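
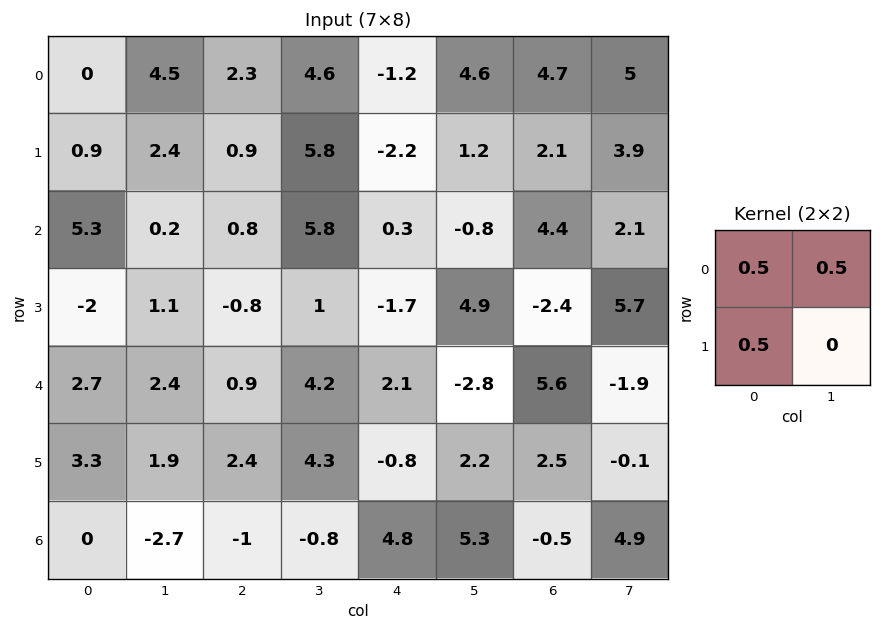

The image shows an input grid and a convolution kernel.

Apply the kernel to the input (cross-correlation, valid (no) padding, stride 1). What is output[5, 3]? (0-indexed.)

1.35

The receptive field on the input at this output position is [4.3 -0.8 / -0.8 4.8]. Elementwise product with the kernel and sum: 4.3·0.5 + -0.8·0.5 + -0.8·0.5.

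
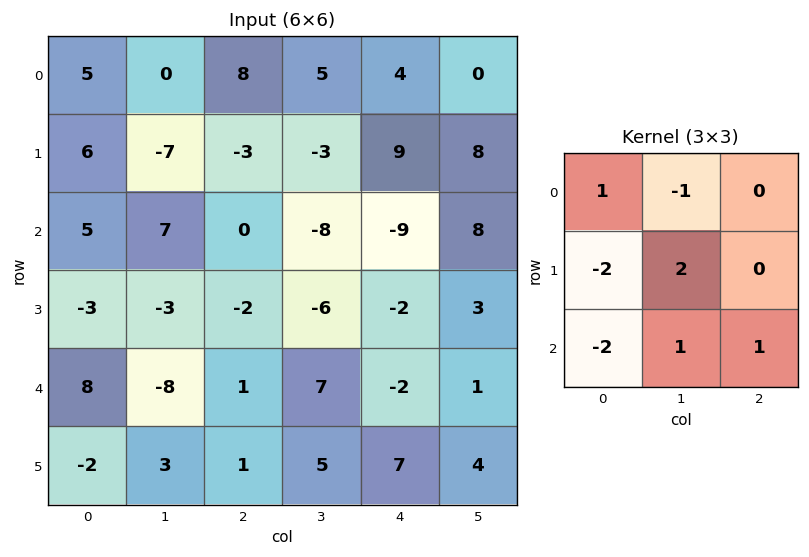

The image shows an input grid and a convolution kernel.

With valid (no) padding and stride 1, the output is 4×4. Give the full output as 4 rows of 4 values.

Output[0,0]: The receptive field on the input at this output position is [5 0 8 / 6 -7 -3 / 5 7 0]. Elementwise product with the kernel and sum: 5·1 + 0·-1 + 6·-2 + -7·2 + 5·-2 + 7·1 + 0·1.

-24 -22 -14 40
18 -20 -20 -1
-25 33 3 -6
-24 17 26 -21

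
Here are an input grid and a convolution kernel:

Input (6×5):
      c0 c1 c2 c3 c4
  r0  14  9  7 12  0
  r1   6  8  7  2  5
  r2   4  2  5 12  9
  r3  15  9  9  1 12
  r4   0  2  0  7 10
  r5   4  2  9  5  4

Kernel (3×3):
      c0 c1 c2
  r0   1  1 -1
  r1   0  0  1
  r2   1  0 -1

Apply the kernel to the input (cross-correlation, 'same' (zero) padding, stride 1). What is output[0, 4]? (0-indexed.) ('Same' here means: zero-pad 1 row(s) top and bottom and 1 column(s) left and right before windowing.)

The receptive field on the zero-padded input at this output position is [0 0 0 / 12 0 0 / 2 5 0]. Elementwise product with the kernel and sum: 0·1 + 0·1 + 0·-1 + 0·1 + 2·1 + 0·-1.

2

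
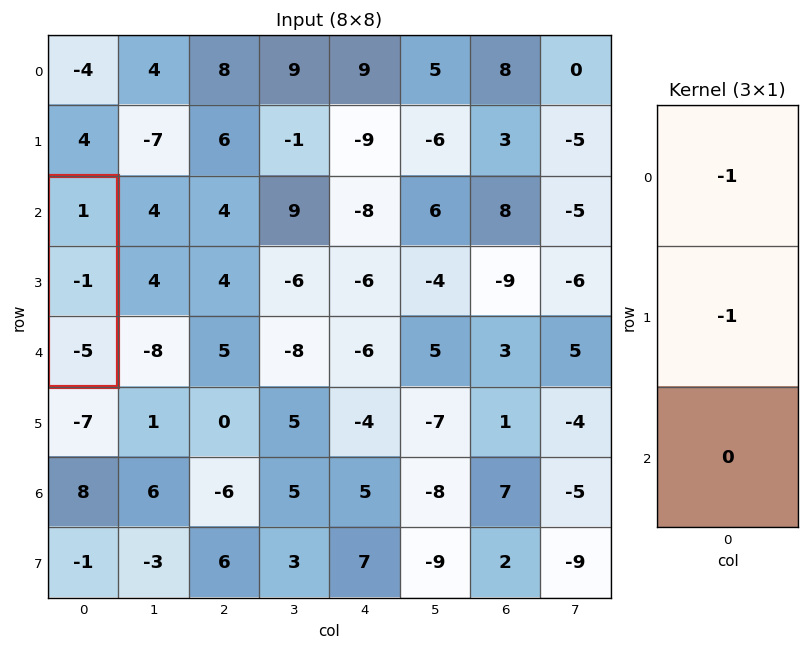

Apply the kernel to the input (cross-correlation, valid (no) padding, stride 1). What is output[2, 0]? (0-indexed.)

0

The receptive field on the input at this output position is [1 / -1 / -5]. Elementwise product with the kernel and sum: 1·-1 + -1·-1.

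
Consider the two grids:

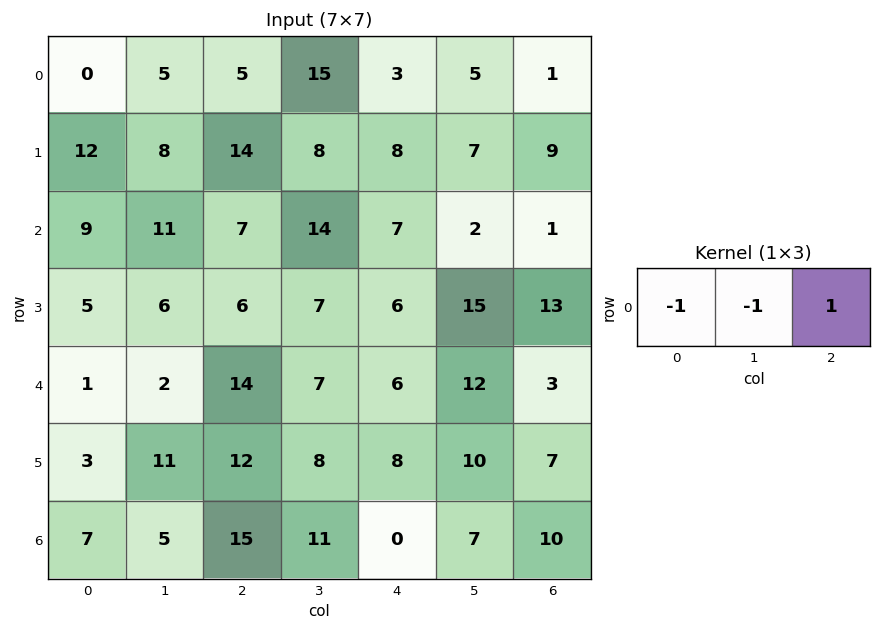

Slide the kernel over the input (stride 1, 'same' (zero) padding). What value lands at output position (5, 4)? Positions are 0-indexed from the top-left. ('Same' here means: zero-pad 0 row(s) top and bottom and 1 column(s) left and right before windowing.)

The receptive field on the zero-padded input at this output position is [8 8 10]. Elementwise product with the kernel and sum: 8·-1 + 8·-1 + 10·1.

-6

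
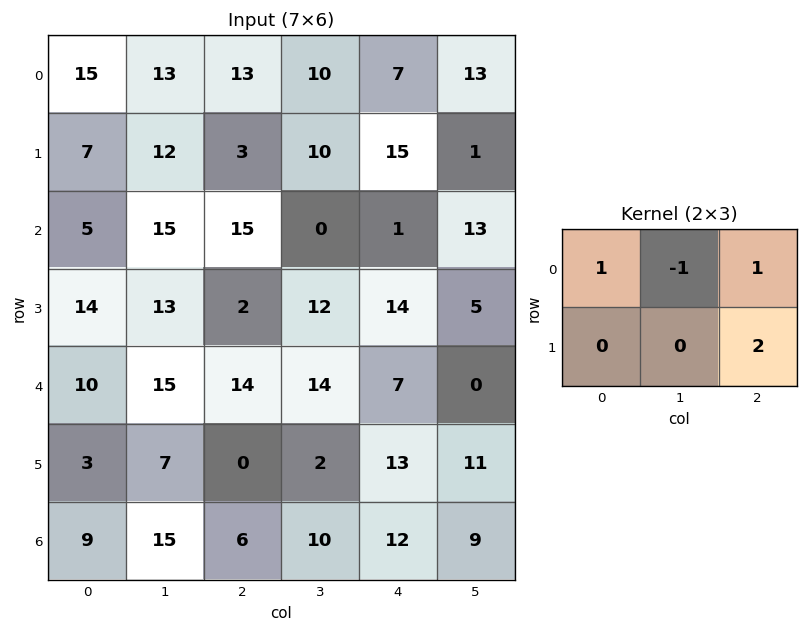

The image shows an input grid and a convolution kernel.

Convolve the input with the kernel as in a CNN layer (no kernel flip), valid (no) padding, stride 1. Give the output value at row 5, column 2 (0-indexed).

The receptive field on the input at this output position is [0 2 13 / 6 10 12]. Elementwise product with the kernel and sum: 0·1 + 2·-1 + 13·1 + 12·2.

35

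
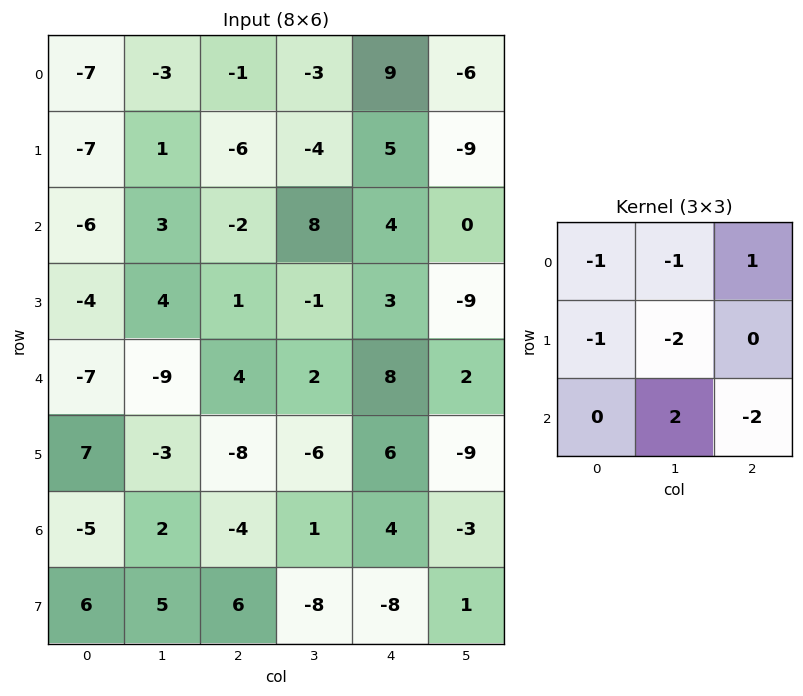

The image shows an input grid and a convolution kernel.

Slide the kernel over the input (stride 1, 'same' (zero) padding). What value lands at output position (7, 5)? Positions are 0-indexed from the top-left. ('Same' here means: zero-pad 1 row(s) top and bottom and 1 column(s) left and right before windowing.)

5

The receptive field on the zero-padded input at this output position is [4 -3 0 / -8 1 0 / 0 0 0]. Elementwise product with the kernel and sum: 4·-1 + -3·-1 + 0·1 + -8·-1 + 1·-2 + 0·2 + 0·-2.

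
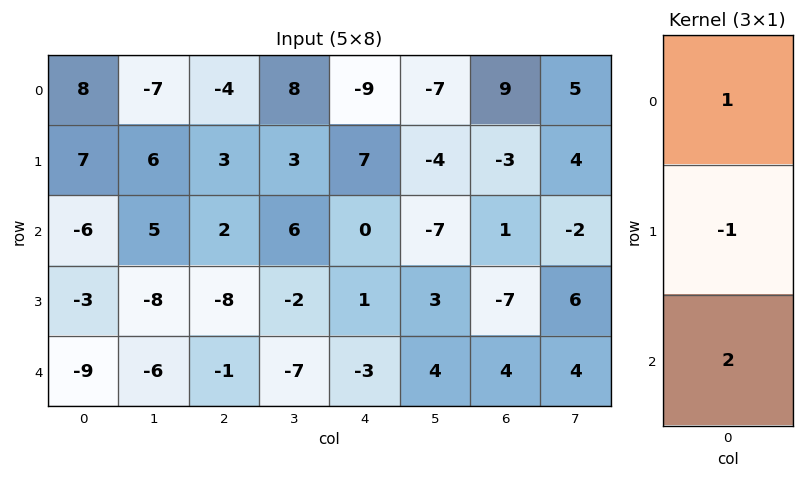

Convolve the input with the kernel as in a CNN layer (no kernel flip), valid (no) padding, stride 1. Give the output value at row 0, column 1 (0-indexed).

-3

The receptive field on the input at this output position is [-7 / 6 / 5]. Elementwise product with the kernel and sum: -7·1 + 6·-1 + 5·2.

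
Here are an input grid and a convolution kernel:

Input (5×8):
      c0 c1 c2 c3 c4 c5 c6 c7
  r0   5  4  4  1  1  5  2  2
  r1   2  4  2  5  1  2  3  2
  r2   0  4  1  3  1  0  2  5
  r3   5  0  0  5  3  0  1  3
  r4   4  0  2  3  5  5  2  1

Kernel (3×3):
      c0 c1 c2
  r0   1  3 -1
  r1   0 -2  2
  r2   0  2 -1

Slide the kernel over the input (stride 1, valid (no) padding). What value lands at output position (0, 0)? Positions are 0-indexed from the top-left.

The receptive field on the input at this output position is [5 4 4 / 2 4 2 / 0 4 1]. Elementwise product with the kernel and sum: 5·1 + 4·3 + 4·-1 + 4·-2 + 2·2 + 4·2 + 1·-1.

16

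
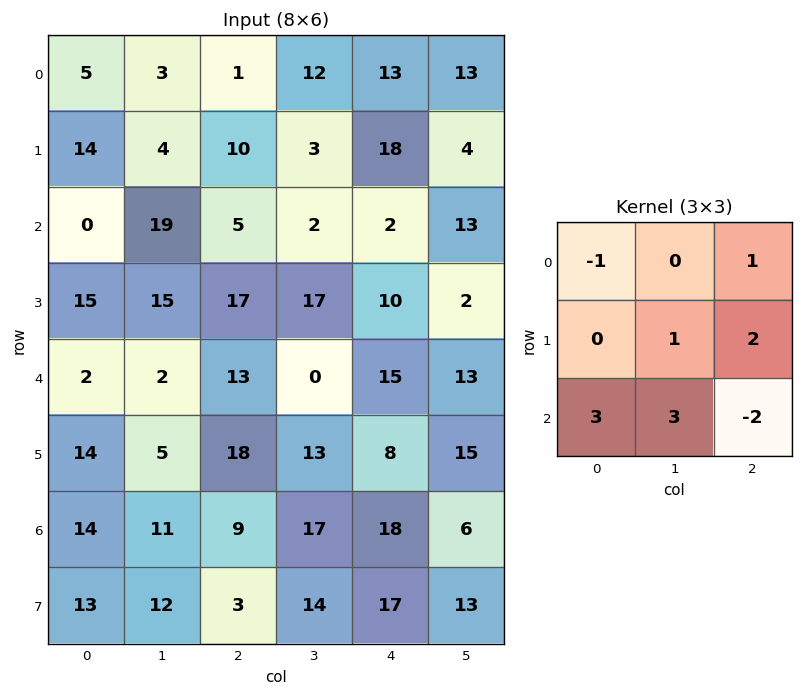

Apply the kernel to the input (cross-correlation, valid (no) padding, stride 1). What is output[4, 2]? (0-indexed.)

The receptive field on the input at this output position is [13 0 15 / 18 13 8 / 9 17 18]. Elementwise product with the kernel and sum: 13·-1 + 15·1 + 13·1 + 8·2 + 9·3 + 17·3 + 18·-2.

73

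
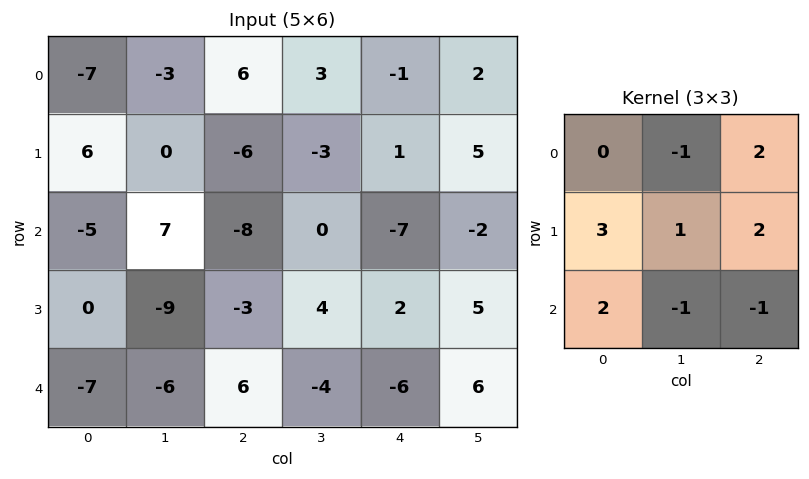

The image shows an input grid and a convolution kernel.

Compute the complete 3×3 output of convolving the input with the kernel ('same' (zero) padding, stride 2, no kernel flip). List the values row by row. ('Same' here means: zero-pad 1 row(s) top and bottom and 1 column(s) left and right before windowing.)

-19 12 0
12 -6 -1
-37 -9 2

Output[0,0]: The receptive field on the zero-padded input at this output position is [0 0 0 / 0 -7 -3 / 0 6 0]. Elementwise product with the kernel and sum: 0·-1 + 0·2 + 0·3 + -7·1 + -3·2 + 0·2 + 6·-1 + 0·-1.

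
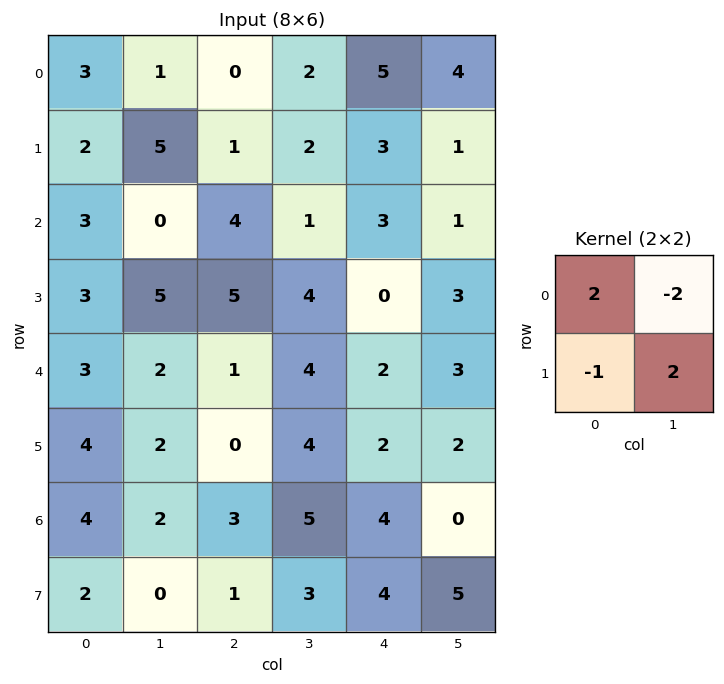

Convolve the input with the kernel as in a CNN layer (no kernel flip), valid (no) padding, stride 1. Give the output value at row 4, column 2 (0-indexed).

2

The receptive field on the input at this output position is [1 4 / 0 4]. Elementwise product with the kernel and sum: 1·2 + 4·-2 + 0·-1 + 4·2.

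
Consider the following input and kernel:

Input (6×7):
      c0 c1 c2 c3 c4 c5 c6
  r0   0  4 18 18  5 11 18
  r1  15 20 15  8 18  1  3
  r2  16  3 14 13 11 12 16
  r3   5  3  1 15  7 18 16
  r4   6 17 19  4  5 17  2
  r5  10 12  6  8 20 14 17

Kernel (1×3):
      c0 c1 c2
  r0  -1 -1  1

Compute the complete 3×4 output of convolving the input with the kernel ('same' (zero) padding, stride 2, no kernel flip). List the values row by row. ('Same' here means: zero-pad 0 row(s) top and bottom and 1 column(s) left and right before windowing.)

Output[0,0]: The receptive field on the zero-padded input at this output position is [0 0 4]. Elementwise product with the kernel and sum: 0·-1 + 0·-1 + 4·1.

4 -4 -12 -29
-13 -4 -12 -28
11 -32 8 -19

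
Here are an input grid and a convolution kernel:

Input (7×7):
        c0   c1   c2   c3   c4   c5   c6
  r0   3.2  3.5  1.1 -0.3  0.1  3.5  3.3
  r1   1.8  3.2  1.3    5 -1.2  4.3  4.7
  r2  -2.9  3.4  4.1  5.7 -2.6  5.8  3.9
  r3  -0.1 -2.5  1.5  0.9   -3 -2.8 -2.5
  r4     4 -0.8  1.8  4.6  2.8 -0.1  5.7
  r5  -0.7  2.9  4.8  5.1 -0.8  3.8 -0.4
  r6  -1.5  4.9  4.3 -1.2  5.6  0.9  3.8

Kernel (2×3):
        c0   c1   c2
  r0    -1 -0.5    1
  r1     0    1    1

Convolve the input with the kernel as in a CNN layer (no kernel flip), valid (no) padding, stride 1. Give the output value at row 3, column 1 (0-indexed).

9.05

The receptive field on the input at this output position is [-2.5 1.5 0.9 / -0.8 1.8 4.6]. Elementwise product with the kernel and sum: -2.5·-1 + 1.5·-0.5 + 0.9·1 + 1.8·1 + 4.6·1.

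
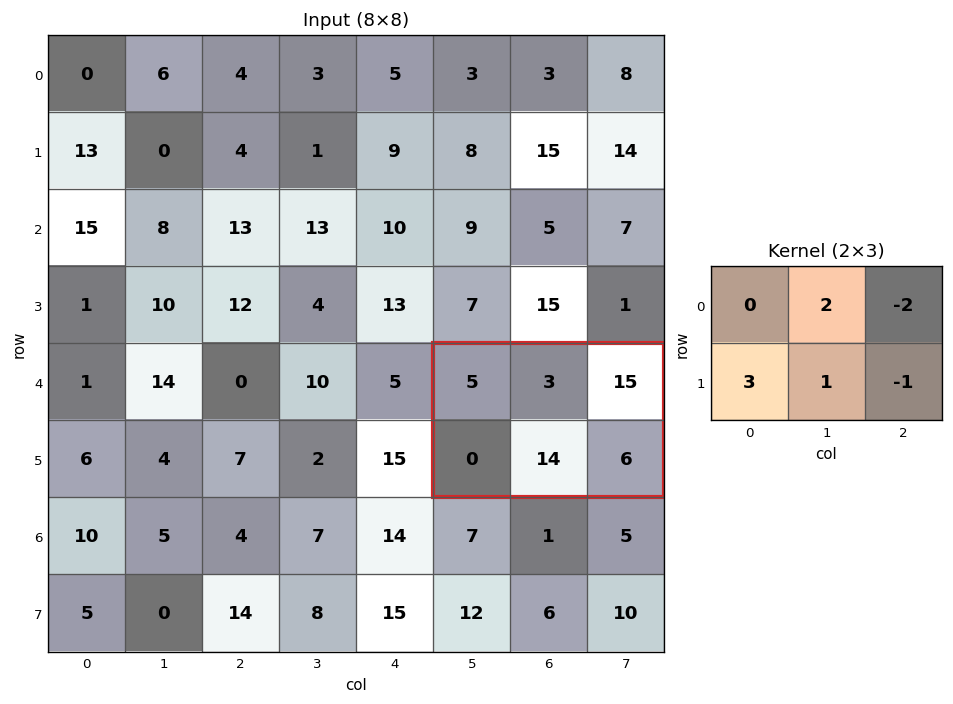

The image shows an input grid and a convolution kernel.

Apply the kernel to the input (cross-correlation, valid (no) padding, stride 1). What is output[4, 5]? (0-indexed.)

-16

The receptive field on the input at this output position is [5 3 15 / 0 14 6]. Elementwise product with the kernel and sum: 3·2 + 15·-2 + 0·3 + 14·1 + 6·-1.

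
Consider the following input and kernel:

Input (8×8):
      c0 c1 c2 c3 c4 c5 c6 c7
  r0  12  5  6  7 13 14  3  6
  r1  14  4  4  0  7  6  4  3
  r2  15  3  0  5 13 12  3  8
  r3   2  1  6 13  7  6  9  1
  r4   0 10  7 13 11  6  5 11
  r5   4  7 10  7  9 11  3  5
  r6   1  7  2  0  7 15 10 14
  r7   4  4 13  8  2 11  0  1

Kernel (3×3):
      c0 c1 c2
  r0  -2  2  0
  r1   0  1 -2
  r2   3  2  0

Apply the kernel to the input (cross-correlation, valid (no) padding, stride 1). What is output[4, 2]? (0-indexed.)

7

The receptive field on the input at this output position is [7 13 11 / 10 7 9 / 2 0 7]. Elementwise product with the kernel and sum: 7·-2 + 13·2 + 7·1 + 9·-2 + 2·3 + 0·2.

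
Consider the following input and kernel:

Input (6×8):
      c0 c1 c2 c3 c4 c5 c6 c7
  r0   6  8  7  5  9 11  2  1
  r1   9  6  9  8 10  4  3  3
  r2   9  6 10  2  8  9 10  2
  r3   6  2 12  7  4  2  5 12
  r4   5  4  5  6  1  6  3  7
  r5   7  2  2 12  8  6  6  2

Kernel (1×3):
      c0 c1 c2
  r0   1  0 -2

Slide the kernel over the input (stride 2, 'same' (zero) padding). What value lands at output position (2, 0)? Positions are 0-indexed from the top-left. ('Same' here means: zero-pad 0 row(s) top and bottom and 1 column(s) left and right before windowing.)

The receptive field on the zero-padded input at this output position is [0 5 4]. Elementwise product with the kernel and sum: 0·1 + 4·-2.

-8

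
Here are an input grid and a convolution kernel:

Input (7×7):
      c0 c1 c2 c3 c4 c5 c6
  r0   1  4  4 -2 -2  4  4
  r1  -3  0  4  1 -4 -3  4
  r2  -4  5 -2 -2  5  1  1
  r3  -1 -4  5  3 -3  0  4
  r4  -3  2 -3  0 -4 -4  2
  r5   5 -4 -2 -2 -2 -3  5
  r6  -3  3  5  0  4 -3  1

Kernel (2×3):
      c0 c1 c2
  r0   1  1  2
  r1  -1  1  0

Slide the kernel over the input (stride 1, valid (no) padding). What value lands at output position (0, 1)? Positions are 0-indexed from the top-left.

The receptive field on the input at this output position is [4 4 -2 / 0 4 1]. Elementwise product with the kernel and sum: 4·1 + 4·1 + -2·2 + 0·-1 + 4·1.

8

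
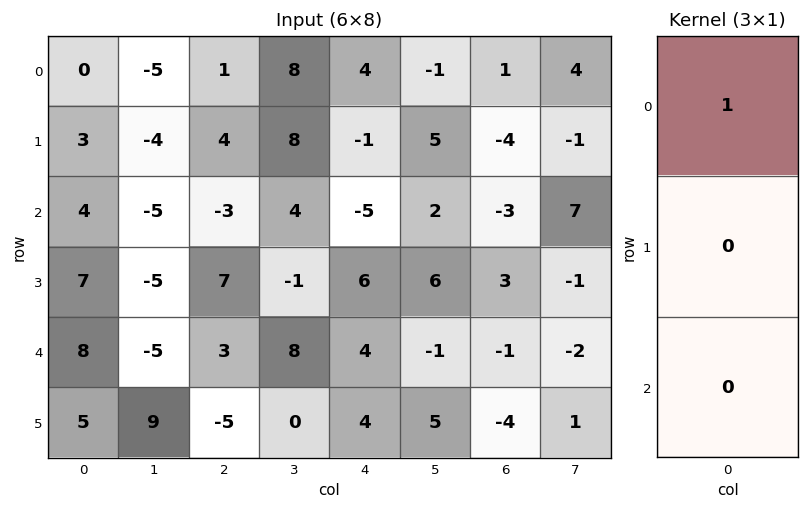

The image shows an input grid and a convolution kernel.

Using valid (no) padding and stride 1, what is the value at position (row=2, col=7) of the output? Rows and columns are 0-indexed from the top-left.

7

The receptive field on the input at this output position is [7 / -1 / -2]. Elementwise product with the kernel and sum: 7·1.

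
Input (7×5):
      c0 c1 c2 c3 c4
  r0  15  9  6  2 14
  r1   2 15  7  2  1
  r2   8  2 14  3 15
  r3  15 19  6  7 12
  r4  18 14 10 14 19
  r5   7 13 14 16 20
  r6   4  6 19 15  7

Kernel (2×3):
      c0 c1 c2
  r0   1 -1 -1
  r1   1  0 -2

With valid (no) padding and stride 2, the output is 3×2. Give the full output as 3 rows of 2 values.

Output[0,0]: The receptive field on the input at this output position is [15 9 6 / 2 15 7]. Elementwise product with the kernel and sum: 15·1 + 9·-1 + 6·-1 + 2·1 + 7·-2.

-12 -5
-5 -22
-27 -49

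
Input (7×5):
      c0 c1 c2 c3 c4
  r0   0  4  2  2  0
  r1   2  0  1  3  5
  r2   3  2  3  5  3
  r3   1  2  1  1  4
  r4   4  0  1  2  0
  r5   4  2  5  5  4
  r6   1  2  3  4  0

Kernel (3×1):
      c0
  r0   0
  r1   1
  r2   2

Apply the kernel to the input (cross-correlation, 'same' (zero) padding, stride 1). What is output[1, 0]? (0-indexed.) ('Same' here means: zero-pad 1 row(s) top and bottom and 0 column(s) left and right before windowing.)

8

The receptive field on the zero-padded input at this output position is [0 / 2 / 3]. Elementwise product with the kernel and sum: 2·1 + 3·2.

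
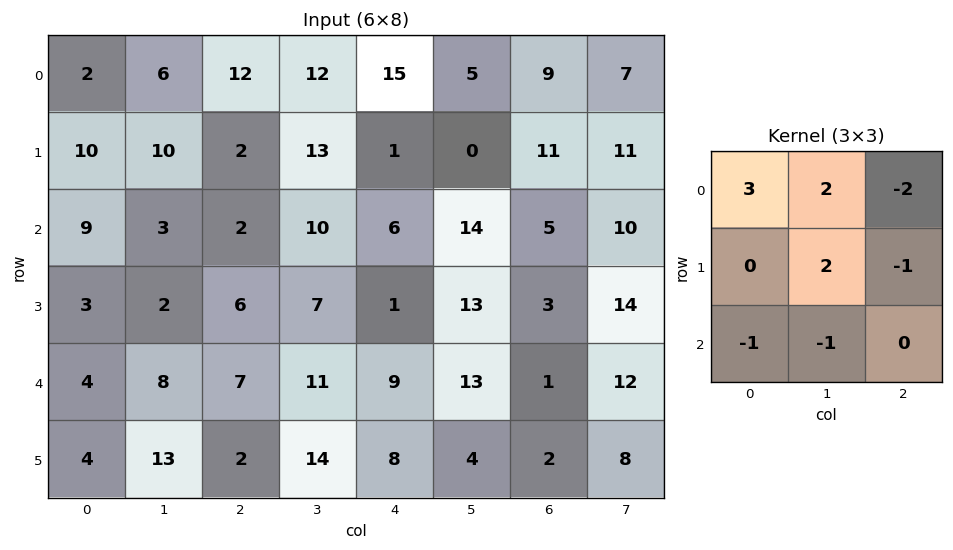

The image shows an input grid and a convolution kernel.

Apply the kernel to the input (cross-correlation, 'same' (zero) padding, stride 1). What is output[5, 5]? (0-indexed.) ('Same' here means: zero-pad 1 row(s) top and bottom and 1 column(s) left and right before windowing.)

57

The receptive field on the zero-padded input at this output position is [9 13 1 / 8 4 2 / 0 0 0]. Elementwise product with the kernel and sum: 9·3 + 13·2 + 1·-2 + 4·2 + 2·-1 + 0·-1 + 0·-1.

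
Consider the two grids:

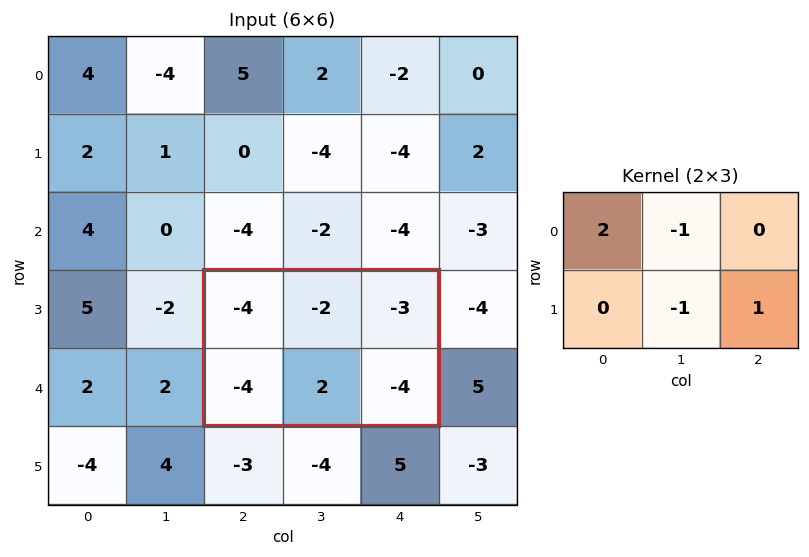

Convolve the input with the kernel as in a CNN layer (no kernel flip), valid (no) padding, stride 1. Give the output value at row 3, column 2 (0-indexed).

The receptive field on the input at this output position is [-4 -2 -3 / -4 2 -4]. Elementwise product with the kernel and sum: -4·2 + -2·-1 + 2·-1 + -4·1.

-12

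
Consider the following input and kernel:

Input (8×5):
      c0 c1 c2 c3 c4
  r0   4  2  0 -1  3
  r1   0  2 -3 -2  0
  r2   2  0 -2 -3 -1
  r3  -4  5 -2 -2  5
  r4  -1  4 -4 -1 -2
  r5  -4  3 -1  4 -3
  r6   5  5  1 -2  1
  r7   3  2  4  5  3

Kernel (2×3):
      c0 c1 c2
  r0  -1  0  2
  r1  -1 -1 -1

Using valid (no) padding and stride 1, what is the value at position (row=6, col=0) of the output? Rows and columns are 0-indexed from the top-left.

-12

The receptive field on the input at this output position is [5 5 1 / 3 2 4]. Elementwise product with the kernel and sum: 5·-1 + 1·2 + 3·-1 + 2·-1 + 4·-1.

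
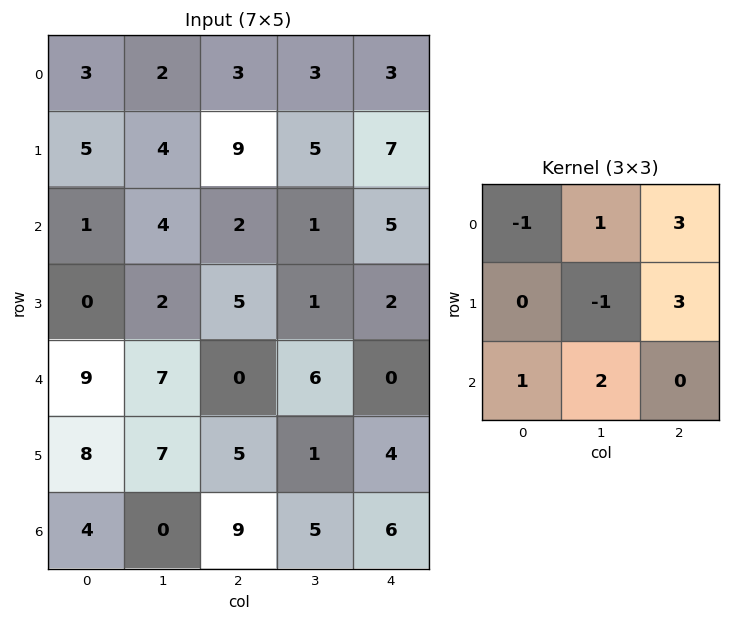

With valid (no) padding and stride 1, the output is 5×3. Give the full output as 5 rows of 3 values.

40 24 29
32 33 38
45 6 31
32 41 3
10 27 36

Output[0,0]: The receptive field on the input at this output position is [3 2 3 / 5 4 9 / 1 4 2]. Elementwise product with the kernel and sum: 3·-1 + 2·1 + 3·3 + 4·-1 + 9·3 + 1·1 + 4·2.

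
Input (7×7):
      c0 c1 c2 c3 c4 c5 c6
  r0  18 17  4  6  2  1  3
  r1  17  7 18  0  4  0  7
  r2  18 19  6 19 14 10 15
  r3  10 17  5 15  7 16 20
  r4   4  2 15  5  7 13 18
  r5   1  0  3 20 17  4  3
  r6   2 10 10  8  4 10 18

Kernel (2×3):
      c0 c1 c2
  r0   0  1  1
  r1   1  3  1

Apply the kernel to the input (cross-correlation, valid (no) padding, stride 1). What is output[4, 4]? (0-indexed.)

63

The receptive field on the input at this output position is [7 13 18 / 17 4 3]. Elementwise product with the kernel and sum: 13·1 + 18·1 + 17·1 + 4·3 + 3·1.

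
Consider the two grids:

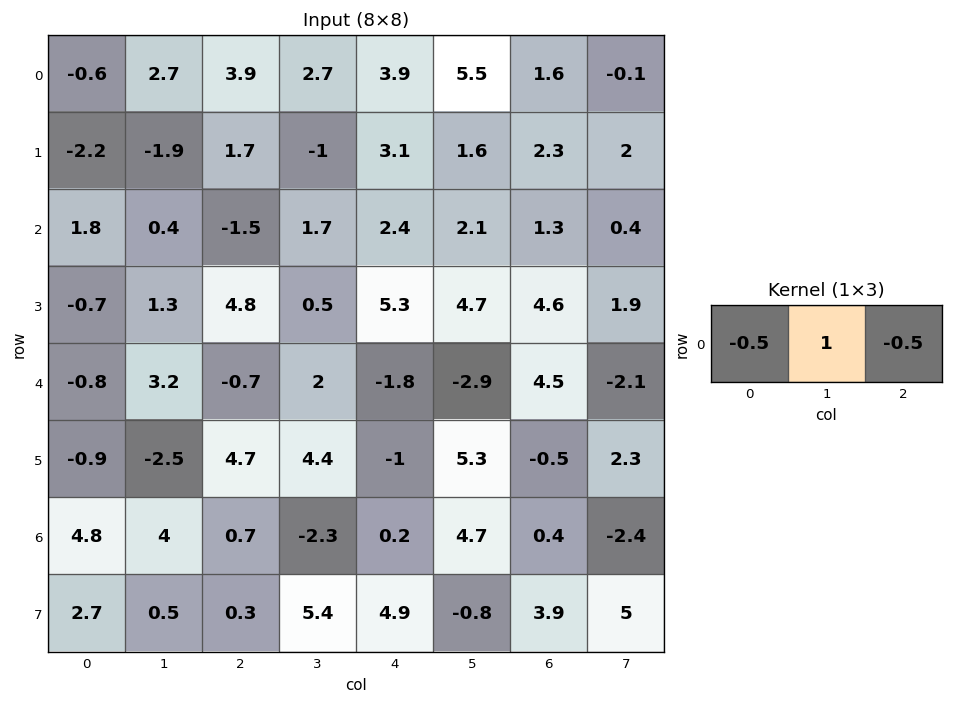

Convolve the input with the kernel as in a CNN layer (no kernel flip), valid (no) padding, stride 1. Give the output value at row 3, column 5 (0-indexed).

The receptive field on the input at this output position is [4.7 4.6 1.9]. Elementwise product with the kernel and sum: 4.7·-0.5 + 4.6·1 + 1.9·-0.5.

1.3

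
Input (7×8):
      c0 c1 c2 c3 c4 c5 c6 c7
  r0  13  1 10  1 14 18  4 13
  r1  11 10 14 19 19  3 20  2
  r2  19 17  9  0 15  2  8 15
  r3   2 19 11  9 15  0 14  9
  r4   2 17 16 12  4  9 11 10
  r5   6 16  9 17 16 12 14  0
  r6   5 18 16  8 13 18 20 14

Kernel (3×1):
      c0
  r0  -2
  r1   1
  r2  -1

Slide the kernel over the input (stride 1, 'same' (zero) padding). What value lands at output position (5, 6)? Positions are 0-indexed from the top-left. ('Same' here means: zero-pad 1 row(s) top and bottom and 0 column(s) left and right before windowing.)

-28

The receptive field on the zero-padded input at this output position is [11 / 14 / 20]. Elementwise product with the kernel and sum: 11·-2 + 14·1 + 20·-1.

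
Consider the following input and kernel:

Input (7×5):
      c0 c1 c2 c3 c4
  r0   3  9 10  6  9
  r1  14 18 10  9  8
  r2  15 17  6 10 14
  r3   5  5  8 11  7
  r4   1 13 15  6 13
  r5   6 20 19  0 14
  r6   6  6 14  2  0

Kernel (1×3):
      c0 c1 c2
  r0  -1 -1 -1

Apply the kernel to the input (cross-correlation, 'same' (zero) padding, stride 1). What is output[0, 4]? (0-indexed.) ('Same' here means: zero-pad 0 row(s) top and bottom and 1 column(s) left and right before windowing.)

The receptive field on the zero-padded input at this output position is [6 9 0]. Elementwise product with the kernel and sum: 6·-1 + 9·-1 + 0·-1.

-15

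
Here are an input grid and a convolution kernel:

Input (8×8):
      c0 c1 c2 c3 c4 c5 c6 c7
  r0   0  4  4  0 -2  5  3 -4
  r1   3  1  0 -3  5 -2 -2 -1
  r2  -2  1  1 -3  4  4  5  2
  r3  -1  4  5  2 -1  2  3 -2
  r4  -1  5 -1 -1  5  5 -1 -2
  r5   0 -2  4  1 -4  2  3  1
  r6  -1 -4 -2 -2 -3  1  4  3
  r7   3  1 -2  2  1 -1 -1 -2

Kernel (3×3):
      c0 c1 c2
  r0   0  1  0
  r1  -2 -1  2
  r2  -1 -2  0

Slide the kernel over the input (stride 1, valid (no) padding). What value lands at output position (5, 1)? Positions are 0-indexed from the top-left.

The receptive field on the input at this output position is [-2 4 1 / -4 -2 -2 / 1 -2 2]. Elementwise product with the kernel and sum: 4·1 + -4·-2 + -2·-1 + -2·2 + 1·-1 + -2·-2.

13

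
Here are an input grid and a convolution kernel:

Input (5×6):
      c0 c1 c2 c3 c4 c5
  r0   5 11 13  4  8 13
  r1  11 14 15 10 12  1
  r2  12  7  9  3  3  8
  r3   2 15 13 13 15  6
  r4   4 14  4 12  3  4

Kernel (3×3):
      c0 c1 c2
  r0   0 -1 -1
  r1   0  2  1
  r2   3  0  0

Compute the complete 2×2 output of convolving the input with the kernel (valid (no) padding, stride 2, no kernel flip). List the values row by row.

Output[0,0]: The receptive field on the input at this output position is [5 11 13 / 11 14 15 / 12 7 9]. Elementwise product with the kernel and sum: 11·-1 + 13·-1 + 14·2 + 15·1 + 12·3.

55 47
39 47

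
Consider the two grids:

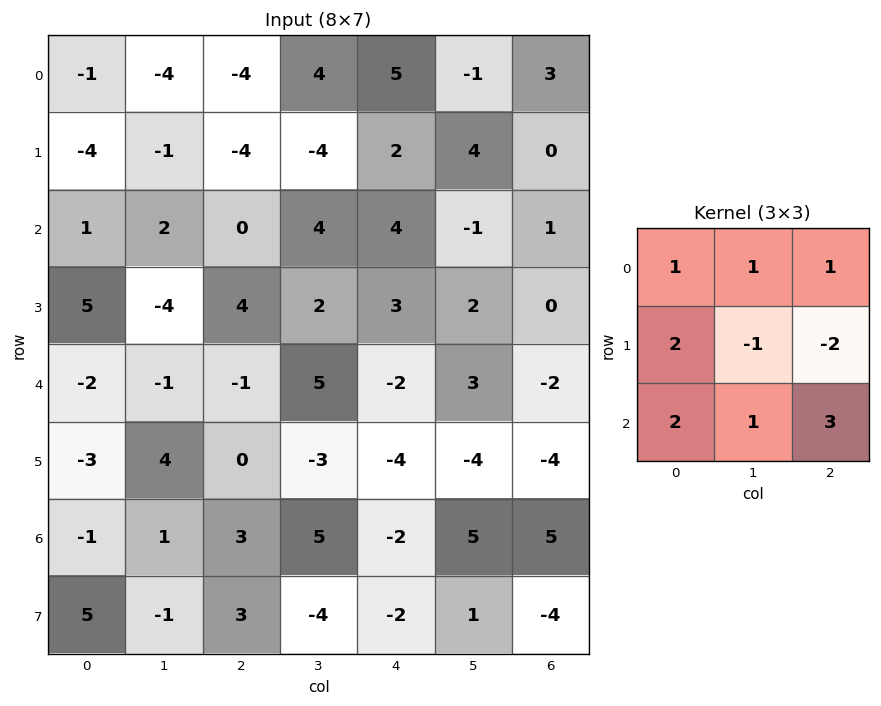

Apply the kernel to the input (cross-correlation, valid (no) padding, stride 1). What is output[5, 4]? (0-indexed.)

The receptive field on the input at this output position is [-4 -4 -4 / -2 5 5 / -2 1 -4]. Elementwise product with the kernel and sum: -4·1 + -4·1 + -4·1 + -2·2 + 5·-1 + 5·-2 + -2·2 + 1·1 + -4·3.

-46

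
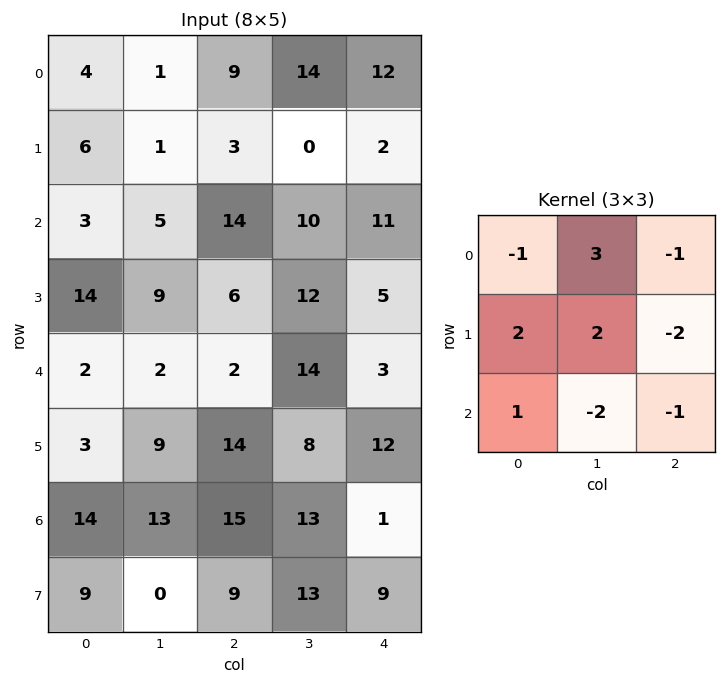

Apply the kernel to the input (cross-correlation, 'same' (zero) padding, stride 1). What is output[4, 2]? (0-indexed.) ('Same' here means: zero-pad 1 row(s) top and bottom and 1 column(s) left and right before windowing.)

-50

The receptive field on the zero-padded input at this output position is [9 6 12 / 2 2 14 / 9 14 8]. Elementwise product with the kernel and sum: 9·-1 + 6·3 + 12·-1 + 2·2 + 2·2 + 14·-2 + 9·1 + 14·-2 + 8·-1.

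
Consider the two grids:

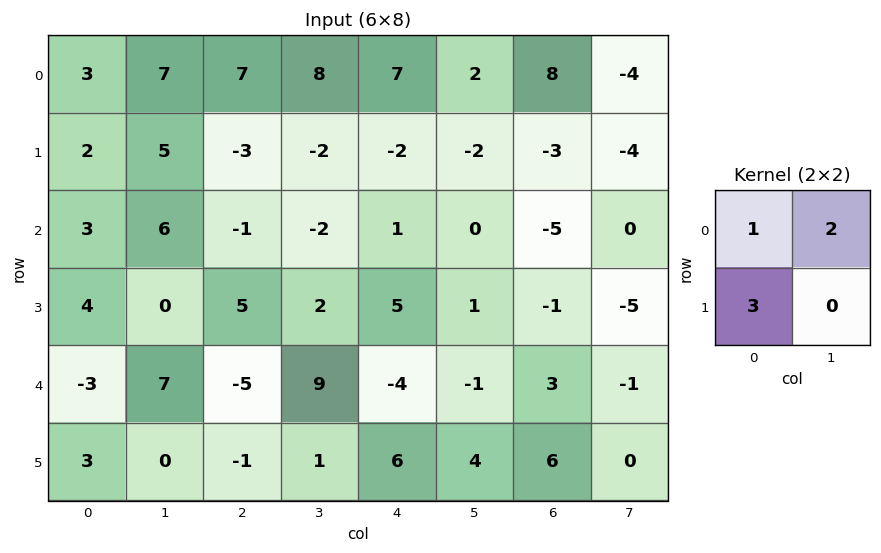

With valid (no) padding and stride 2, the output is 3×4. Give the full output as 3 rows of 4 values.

Output[0,0]: The receptive field on the input at this output position is [3 7 / 2 5]. Elementwise product with the kernel and sum: 3·1 + 7·2 + 2·3.

23 14 5 -9
27 10 16 -8
20 10 12 19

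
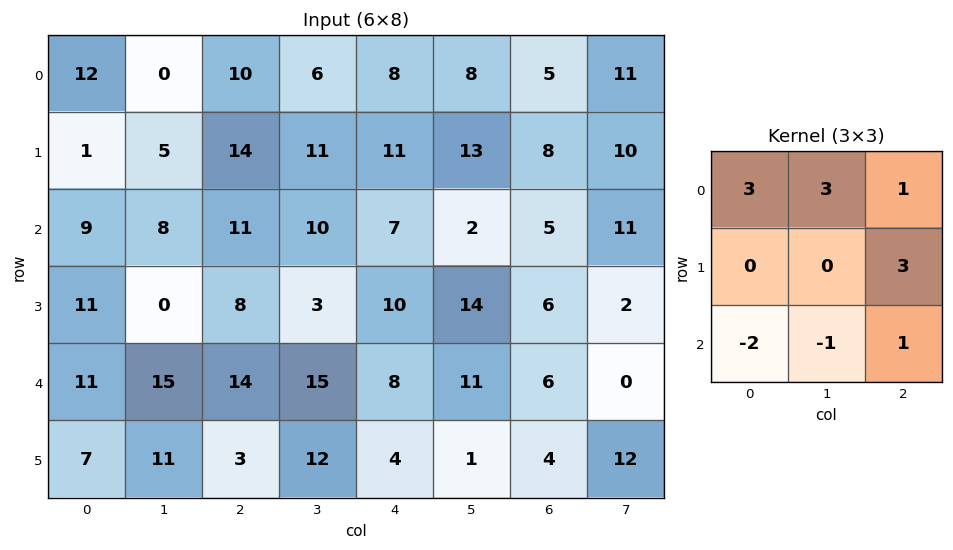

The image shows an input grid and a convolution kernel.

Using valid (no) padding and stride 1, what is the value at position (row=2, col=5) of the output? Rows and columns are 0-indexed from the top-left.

The receptive field on the input at this output position is [2 5 11 / 14 6 2 / 11 6 0]. Elementwise product with the kernel and sum: 2·3 + 5·3 + 11·1 + 2·3 + 11·-2 + 6·-1 + 0·1.

10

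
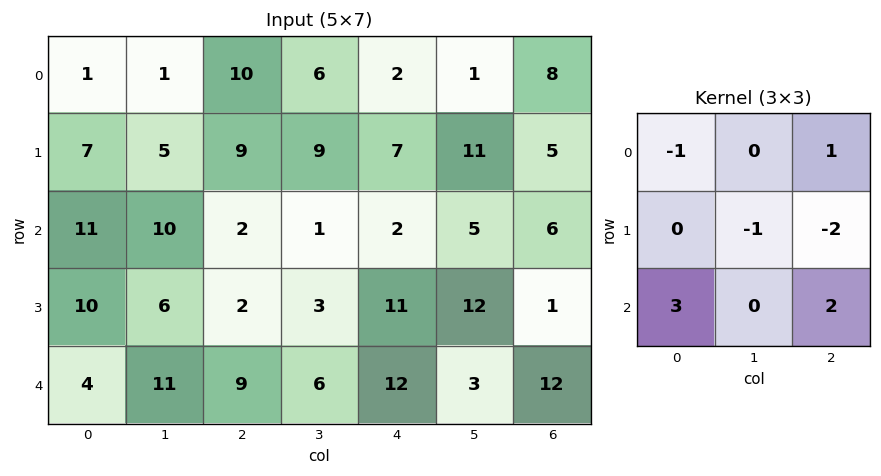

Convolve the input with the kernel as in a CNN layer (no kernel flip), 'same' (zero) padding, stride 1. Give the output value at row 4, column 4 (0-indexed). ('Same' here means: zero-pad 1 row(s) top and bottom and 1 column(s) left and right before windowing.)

The receptive field on the zero-padded input at this output position is [3 11 12 / 6 12 3 / 0 0 0]. Elementwise product with the kernel and sum: 3·-1 + 12·1 + 12·-1 + 3·-2 + 0·3 + 0·2.

-9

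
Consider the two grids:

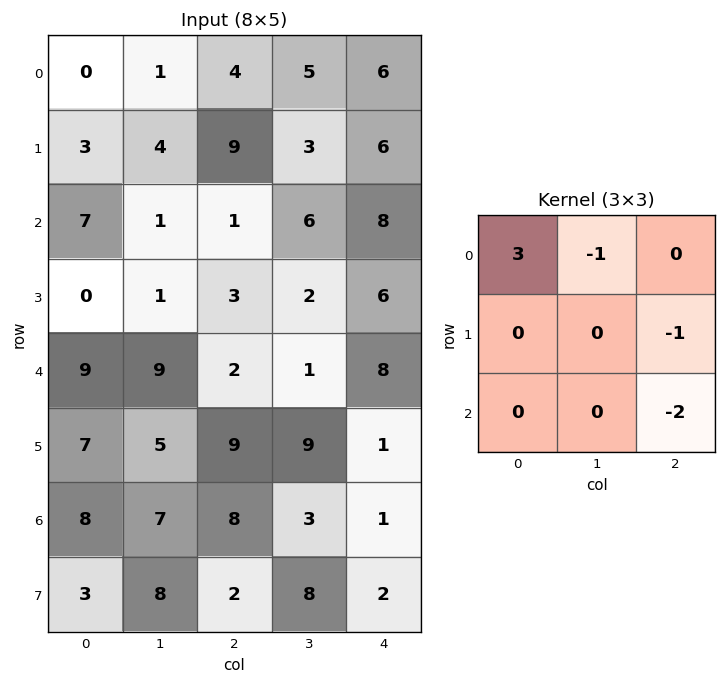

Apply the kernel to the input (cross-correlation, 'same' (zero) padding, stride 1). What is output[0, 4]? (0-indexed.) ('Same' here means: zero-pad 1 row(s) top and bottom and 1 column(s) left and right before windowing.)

The receptive field on the zero-padded input at this output position is [0 0 0 / 5 6 0 / 3 6 0]. Elementwise product with the kernel and sum: 0·3 + 0·-1 + 0·-1 + 0·-2.

0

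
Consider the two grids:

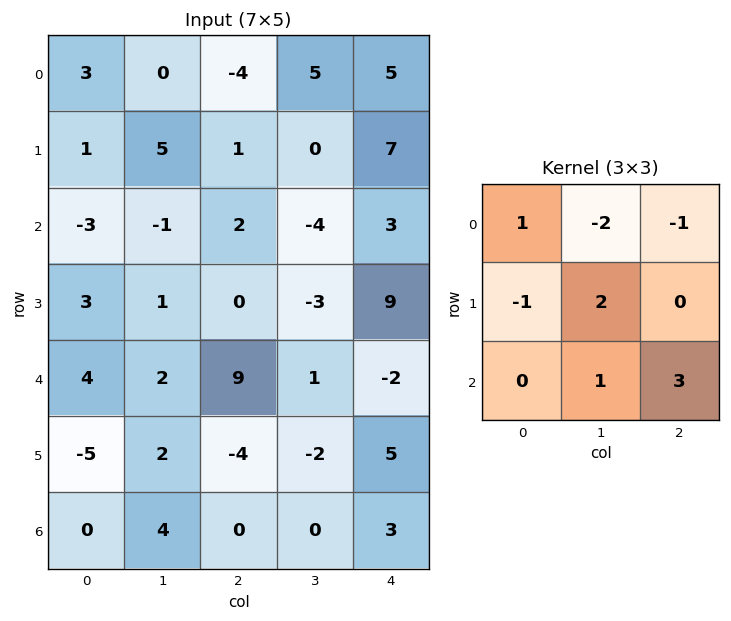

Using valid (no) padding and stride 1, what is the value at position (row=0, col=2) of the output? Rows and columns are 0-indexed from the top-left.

The receptive field on the input at this output position is [-4 5 5 / 1 0 7 / 2 -4 3]. Elementwise product with the kernel and sum: -4·1 + 5·-2 + 5·-1 + 1·-1 + 0·2 + -4·1 + 3·3.

-15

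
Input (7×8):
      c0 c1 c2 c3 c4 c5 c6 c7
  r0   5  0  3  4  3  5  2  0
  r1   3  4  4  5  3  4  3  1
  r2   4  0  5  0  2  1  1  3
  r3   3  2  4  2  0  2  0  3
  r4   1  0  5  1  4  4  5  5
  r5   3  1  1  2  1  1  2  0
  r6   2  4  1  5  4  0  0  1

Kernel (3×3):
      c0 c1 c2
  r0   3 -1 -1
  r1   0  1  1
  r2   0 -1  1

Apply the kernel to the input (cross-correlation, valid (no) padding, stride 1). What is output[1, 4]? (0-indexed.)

The receptive field on the input at this output position is [3 4 3 / 2 1 1 / 0 2 0]. Elementwise product with the kernel and sum: 3·3 + 4·-1 + 3·-1 + 1·1 + 1·1 + 2·-1 + 0·1.

2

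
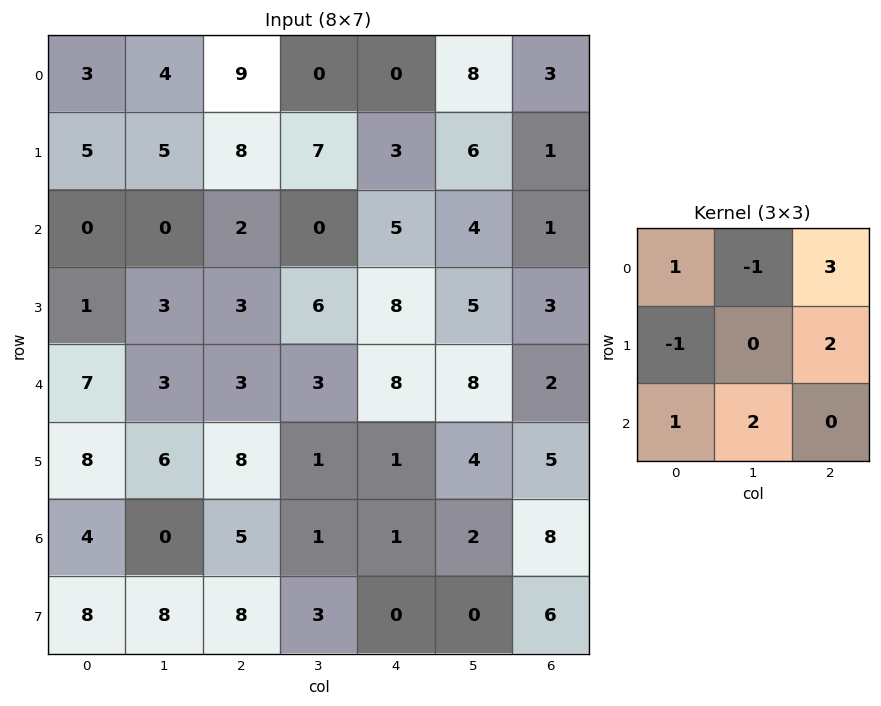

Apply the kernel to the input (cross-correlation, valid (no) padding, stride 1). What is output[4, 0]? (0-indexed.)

The receptive field on the input at this output position is [7 3 3 / 8 6 8 / 4 0 5]. Elementwise product with the kernel and sum: 7·1 + 3·-1 + 3·3 + 8·-1 + 8·2 + 4·1 + 0·2.

25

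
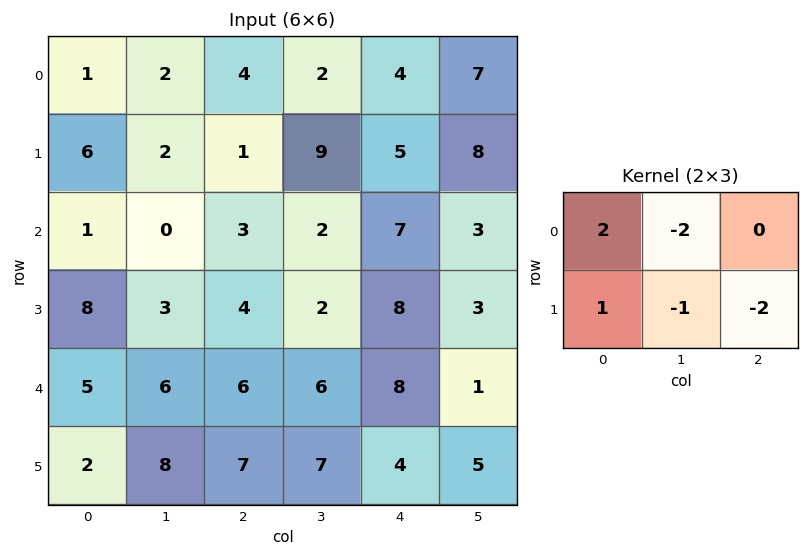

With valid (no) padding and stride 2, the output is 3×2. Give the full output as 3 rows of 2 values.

Output[0,0]: The receptive field on the input at this output position is [1 2 4 / 6 2 1]. Elementwise product with the kernel and sum: 1·2 + 2·-2 + 6·1 + 2·-1 + 1·-2.
Output[0,1]: The receptive field on the input at this output position is [4 2 4 / 1 9 5]. Elementwise product with the kernel and sum: 4·2 + 2·-2 + 1·1 + 9·-1 + 5·-2.

0 -14
-1 -12
-22 -8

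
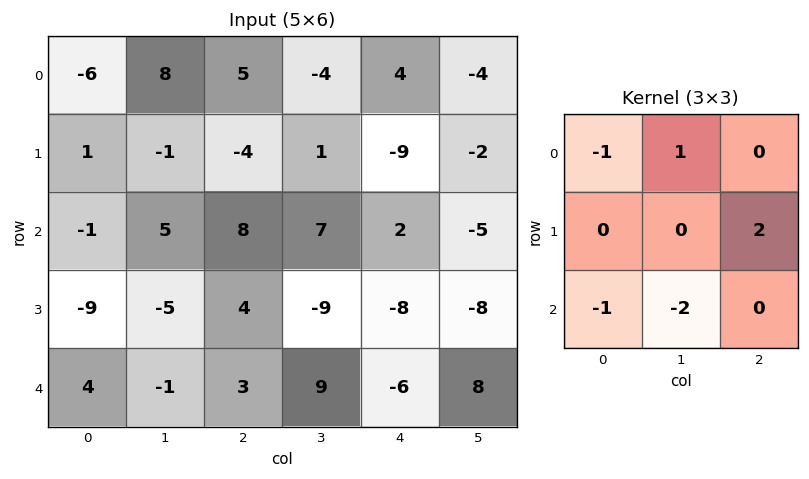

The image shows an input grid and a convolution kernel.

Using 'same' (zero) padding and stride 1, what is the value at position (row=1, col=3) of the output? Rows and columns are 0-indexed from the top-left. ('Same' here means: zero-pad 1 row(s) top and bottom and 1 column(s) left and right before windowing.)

The receptive field on the zero-padded input at this output position is [5 -4 4 / -4 1 -9 / 8 7 2]. Elementwise product with the kernel and sum: 5·-1 + -4·1 + -9·2 + 8·-1 + 7·-2.

-49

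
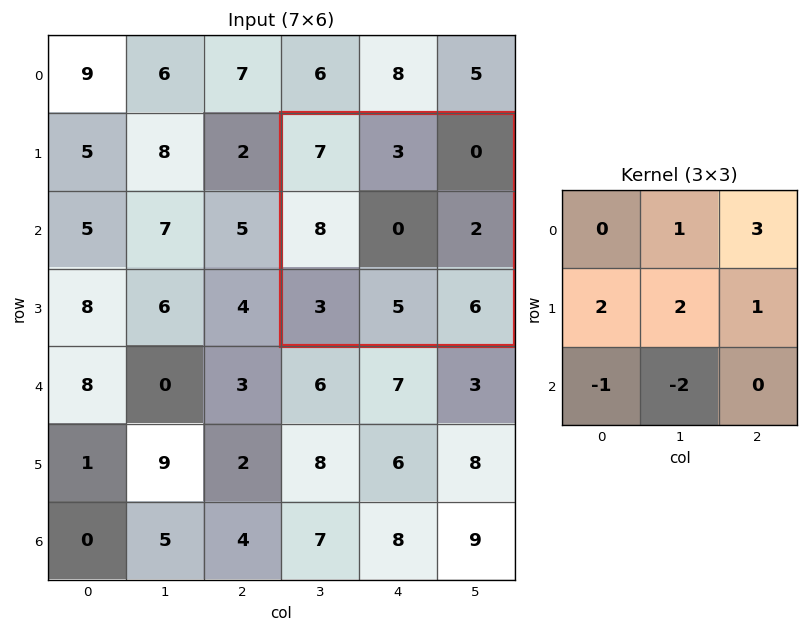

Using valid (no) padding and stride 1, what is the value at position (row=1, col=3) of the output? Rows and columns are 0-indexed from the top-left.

8

The receptive field on the input at this output position is [7 3 0 / 8 0 2 / 3 5 6]. Elementwise product with the kernel and sum: 3·1 + 0·3 + 8·2 + 0·2 + 2·1 + 3·-1 + 5·-2.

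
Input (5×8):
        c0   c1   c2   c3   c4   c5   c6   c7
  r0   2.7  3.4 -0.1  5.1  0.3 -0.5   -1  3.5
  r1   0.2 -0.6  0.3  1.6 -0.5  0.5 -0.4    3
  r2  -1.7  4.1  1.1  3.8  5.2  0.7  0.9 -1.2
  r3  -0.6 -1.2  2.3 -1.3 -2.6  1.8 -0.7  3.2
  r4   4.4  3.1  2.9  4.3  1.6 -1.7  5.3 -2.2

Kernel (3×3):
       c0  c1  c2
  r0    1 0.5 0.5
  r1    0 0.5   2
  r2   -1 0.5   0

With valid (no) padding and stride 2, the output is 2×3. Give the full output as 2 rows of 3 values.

Output[0,0]: The receptive field on the input at this output position is [2.7 3.4 -0.1 / 0.2 -0.6 0.3 / -1.7 4.1 1.1]. Elementwise product with the kernel and sum: 2.7·1 + 3.4·0.5 + -0.1·0.5 + -0.6·0.5 + 0.3·2 + -1.7·-1 + 4.1·0.5.
Output[0,1]: The receptive field on the input at this output position is [-0.1 5.1 0.3 / 0.3 1.6 -0.5 / 1.1 3.8 5.2]. Elementwise product with the kernel and sum: -0.1·1 + 5.1·0.5 + 0.3·0.5 + 1.6·0.5 + -0.5·2 + 1.1·-1 + 3.8·0.5.

8.4 3.2 -5.85
2.05 -1 3.05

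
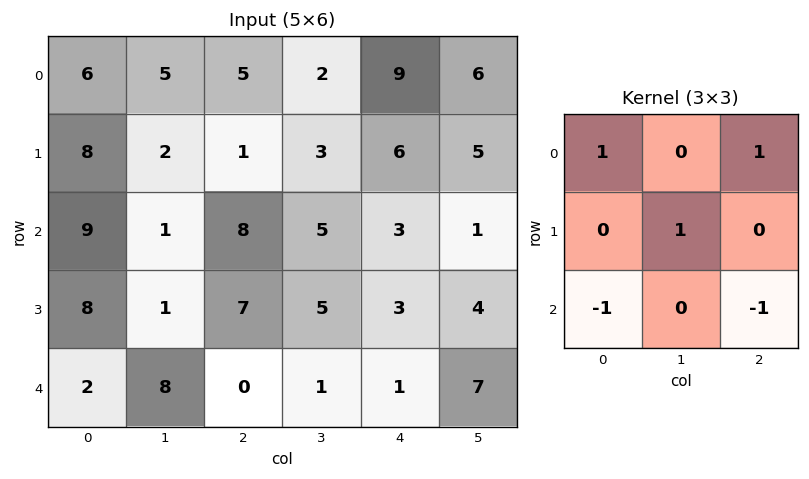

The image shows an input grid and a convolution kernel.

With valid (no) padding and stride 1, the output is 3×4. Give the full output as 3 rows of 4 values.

Output[0,0]: The receptive field on the input at this output position is [6 5 5 / 8 2 1 / 9 1 8]. Elementwise product with the kernel and sum: 6·1 + 5·1 + 2·1 + 9·-1 + 8·-1.

-4 2 6 8
-5 7 2 2
16 4 15 1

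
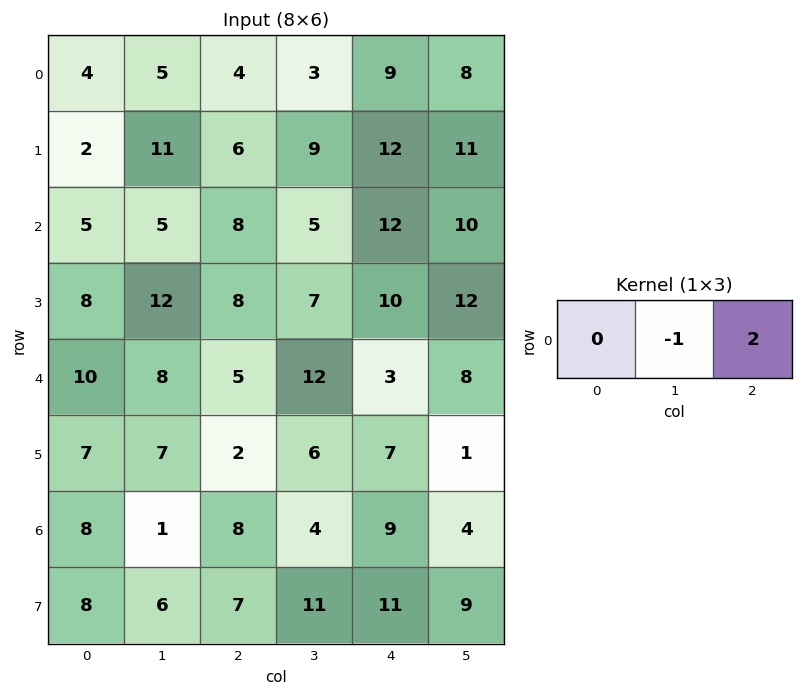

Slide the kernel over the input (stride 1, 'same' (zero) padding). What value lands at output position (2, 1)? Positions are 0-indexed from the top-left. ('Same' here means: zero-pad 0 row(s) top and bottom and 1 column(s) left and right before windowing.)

The receptive field on the zero-padded input at this output position is [5 5 8]. Elementwise product with the kernel and sum: 5·-1 + 8·2.

11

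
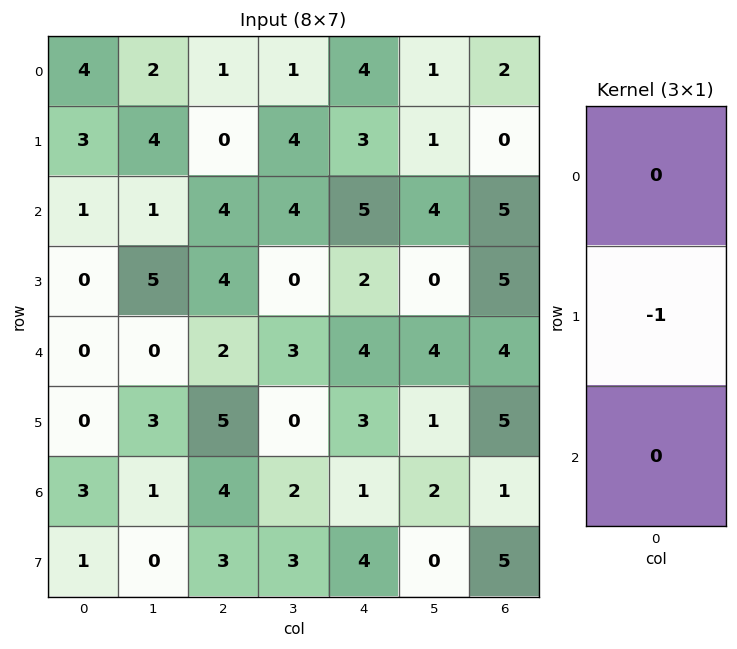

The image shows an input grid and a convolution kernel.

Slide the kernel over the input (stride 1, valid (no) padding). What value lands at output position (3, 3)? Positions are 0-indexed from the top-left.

-3

The receptive field on the input at this output position is [0 / 3 / 0]. Elementwise product with the kernel and sum: 3·-1.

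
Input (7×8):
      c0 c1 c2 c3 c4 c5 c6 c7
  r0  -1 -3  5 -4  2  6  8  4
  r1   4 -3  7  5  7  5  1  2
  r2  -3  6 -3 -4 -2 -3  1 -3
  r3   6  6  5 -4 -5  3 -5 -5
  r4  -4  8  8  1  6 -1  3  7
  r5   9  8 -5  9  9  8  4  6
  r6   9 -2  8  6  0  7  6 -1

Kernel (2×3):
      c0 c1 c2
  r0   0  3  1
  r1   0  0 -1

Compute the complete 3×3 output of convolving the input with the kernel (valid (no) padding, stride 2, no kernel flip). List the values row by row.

-11 -17 25
10 -9 -3
37 0 -4

Output[0,0]: The receptive field on the input at this output position is [-1 -3 5 / 4 -3 7]. Elementwise product with the kernel and sum: -3·3 + 5·1 + 7·-1.
Output[0,1]: The receptive field on the input at this output position is [5 -4 2 / 7 5 7]. Elementwise product with the kernel and sum: -4·3 + 2·1 + 7·-1.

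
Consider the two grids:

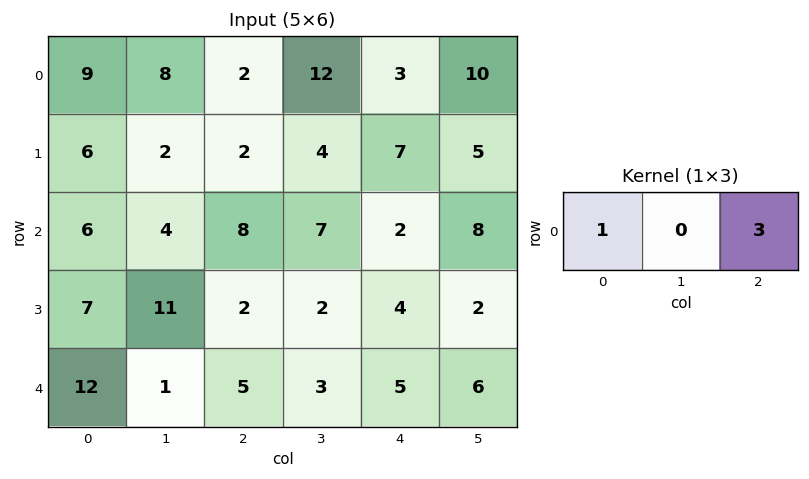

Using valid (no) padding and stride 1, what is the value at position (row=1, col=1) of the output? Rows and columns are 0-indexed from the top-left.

14

The receptive field on the input at this output position is [2 2 4]. Elementwise product with the kernel and sum: 2·1 + 4·3.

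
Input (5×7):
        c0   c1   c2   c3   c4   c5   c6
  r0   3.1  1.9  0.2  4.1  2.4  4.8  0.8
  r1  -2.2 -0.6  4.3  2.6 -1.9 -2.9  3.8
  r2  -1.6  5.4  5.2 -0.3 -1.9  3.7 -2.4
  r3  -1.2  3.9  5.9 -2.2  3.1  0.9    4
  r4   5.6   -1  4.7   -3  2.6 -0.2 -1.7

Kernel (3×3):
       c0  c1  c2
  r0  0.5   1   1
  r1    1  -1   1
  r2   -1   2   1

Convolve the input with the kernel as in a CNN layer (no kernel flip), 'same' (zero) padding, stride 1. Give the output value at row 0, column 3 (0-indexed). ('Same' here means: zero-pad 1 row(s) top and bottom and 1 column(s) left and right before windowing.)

-2.5

The receptive field on the zero-padded input at this output position is [0 0 0 / 0.2 4.1 2.4 / 4.3 2.6 -1.9]. Elementwise product with the kernel and sum: 0·0.5 + 0·1 + 0·1 + 0.2·1 + 4.1·-1 + 2.4·1 + 4.3·-1 + 2.6·2 + -1.9·1.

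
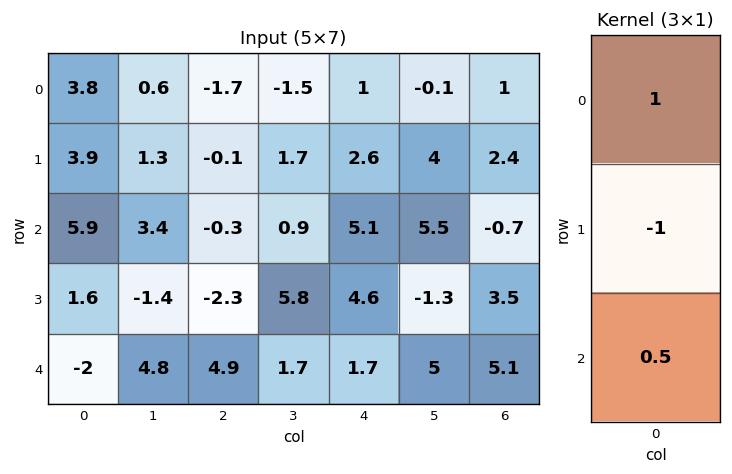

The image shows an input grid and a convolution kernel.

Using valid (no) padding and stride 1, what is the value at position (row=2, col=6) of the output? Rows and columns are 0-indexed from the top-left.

The receptive field on the input at this output position is [-0.7 / 3.5 / 5.1]. Elementwise product with the kernel and sum: -0.7·1 + 3.5·-1 + 5.1·0.5.

-1.65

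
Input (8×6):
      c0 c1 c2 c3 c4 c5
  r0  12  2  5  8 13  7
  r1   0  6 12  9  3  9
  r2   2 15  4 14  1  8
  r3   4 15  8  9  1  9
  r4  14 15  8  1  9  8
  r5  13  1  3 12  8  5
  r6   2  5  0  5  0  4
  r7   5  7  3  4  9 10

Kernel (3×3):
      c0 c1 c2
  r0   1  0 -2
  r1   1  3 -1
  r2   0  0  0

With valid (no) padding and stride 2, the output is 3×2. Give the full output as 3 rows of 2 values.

Output[0,0]: The receptive field on the input at this output position is [12 2 5 / 0 6 12 / 2 15 4]. Elementwise product with the kernel and sum: 12·1 + 5·-2 + 0·1 + 6·3 + 12·-1.

8 15
35 36
11 21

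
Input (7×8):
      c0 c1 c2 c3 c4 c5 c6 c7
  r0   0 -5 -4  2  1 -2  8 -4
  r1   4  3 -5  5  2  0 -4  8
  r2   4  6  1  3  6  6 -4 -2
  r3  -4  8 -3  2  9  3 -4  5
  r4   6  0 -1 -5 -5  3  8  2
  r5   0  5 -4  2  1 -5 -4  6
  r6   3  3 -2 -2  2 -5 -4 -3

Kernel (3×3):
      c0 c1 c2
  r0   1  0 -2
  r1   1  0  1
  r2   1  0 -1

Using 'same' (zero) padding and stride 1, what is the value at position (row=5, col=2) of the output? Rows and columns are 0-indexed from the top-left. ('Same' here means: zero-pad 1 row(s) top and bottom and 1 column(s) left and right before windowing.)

22

The receptive field on the zero-padded input at this output position is [0 -1 -5 / 5 -4 2 / 3 -2 -2]. Elementwise product with the kernel and sum: 0·1 + -5·-2 + 5·1 + 2·1 + 3·1 + -2·-1.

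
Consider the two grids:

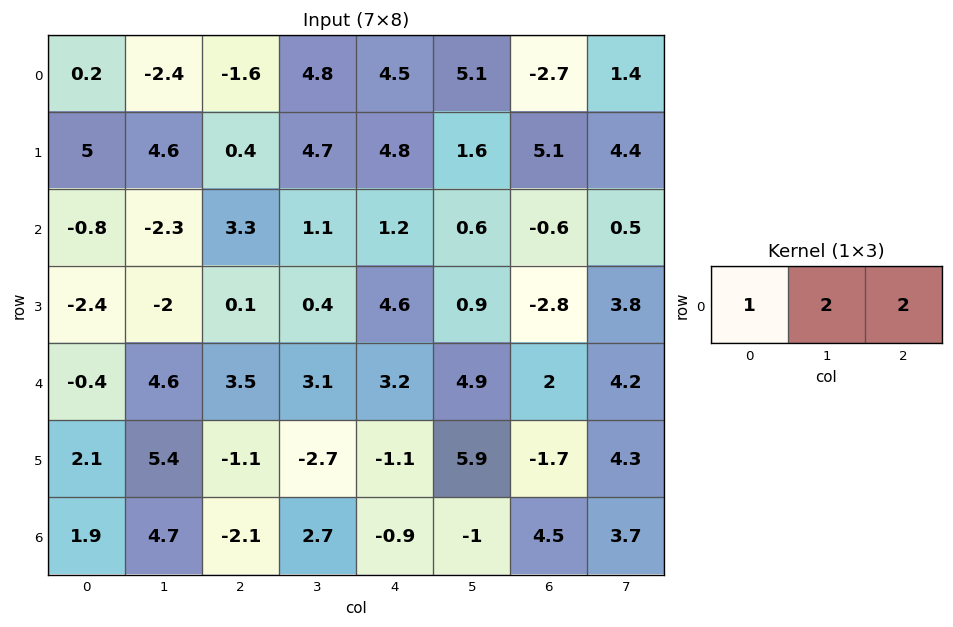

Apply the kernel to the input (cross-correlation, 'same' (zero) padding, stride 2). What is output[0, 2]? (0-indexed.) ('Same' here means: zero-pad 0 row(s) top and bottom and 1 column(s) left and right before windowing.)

The receptive field on the zero-padded input at this output position is [4.8 4.5 5.1]. Elementwise product with the kernel and sum: 4.8·1 + 4.5·2 + 5.1·2.

24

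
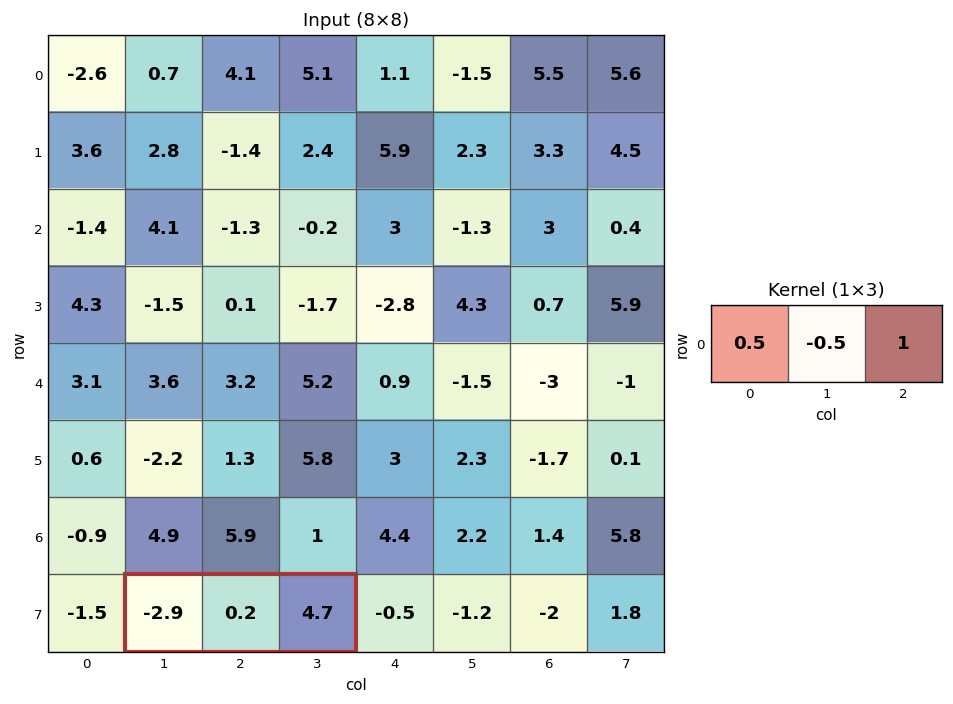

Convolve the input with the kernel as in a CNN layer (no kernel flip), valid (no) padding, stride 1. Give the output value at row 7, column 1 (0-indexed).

3.15

The receptive field on the input at this output position is [-2.9 0.2 4.7]. Elementwise product with the kernel and sum: -2.9·0.5 + 0.2·-0.5 + 4.7·1.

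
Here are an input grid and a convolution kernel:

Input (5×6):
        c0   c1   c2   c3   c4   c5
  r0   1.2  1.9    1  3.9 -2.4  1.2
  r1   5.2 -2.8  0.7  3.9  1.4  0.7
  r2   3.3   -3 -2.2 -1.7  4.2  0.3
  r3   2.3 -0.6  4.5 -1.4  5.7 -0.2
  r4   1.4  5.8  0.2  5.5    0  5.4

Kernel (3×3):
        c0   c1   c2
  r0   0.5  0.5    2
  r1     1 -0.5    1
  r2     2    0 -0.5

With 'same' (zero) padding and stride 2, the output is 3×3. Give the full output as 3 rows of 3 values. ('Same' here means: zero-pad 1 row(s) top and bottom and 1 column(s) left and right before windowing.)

Output[0,0]: The receptive field on the zero-padded input at this output position is [0 0 0 / 0 1.2 1.9 / 0 5.2 -2.8]. Elementwise product with the kernel and sum: 0·0.5 + 0·0.5 + 0·2 + 0·1 + 1.2·-0.5 + 1.9·1 + 0·2 + -2.8·-0.5.

2.7 -2.25 13.75
-7.35 2.65 -2.15
5.05 10.35 12.65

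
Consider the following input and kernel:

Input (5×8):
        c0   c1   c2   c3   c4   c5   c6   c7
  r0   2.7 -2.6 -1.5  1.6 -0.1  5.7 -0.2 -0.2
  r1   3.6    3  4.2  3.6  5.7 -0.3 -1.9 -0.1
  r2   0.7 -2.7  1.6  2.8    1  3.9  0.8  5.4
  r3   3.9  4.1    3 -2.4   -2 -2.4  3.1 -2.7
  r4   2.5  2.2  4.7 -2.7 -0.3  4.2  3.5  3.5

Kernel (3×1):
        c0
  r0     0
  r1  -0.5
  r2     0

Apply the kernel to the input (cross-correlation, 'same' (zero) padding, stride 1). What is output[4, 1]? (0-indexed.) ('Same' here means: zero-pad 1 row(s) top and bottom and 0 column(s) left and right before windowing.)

-1.1

The receptive field on the zero-padded input at this output position is [4.1 / 2.2 / 0]. Elementwise product with the kernel and sum: 2.2·-0.5.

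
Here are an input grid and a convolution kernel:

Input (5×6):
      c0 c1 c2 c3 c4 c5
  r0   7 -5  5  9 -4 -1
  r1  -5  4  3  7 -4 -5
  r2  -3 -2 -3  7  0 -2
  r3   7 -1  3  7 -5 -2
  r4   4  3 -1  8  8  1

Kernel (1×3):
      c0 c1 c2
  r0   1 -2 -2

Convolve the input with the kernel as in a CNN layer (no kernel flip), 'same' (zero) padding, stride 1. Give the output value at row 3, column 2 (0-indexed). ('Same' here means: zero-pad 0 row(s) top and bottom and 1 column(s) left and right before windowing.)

-21

The receptive field on the zero-padded input at this output position is [-1 3 7]. Elementwise product with the kernel and sum: -1·1 + 3·-2 + 7·-2.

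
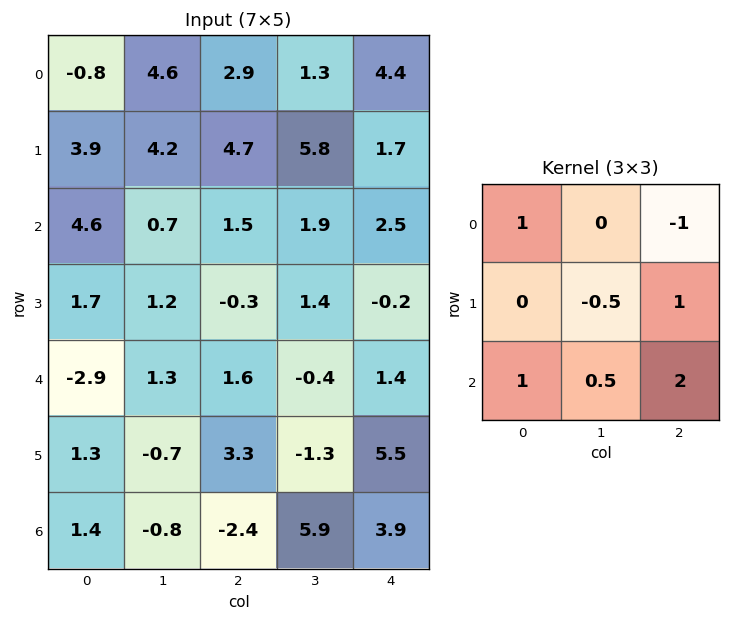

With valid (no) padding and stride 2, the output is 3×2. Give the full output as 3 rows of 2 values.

6.85 4.75
3.15 2.3
-4.65 14.7

Output[0,0]: The receptive field on the input at this output position is [-0.8 4.6 2.9 / 3.9 4.2 4.7 / 4.6 0.7 1.5]. Elementwise product with the kernel and sum: -0.8·1 + 2.9·-1 + 4.2·-0.5 + 4.7·1 + 4.6·1 + 0.7·0.5 + 1.5·2.
Output[0,1]: The receptive field on the input at this output position is [2.9 1.3 4.4 / 4.7 5.8 1.7 / 1.5 1.9 2.5]. Elementwise product with the kernel and sum: 2.9·1 + 4.4·-1 + 5.8·-0.5 + 1.7·1 + 1.5·1 + 1.9·0.5 + 2.5·2.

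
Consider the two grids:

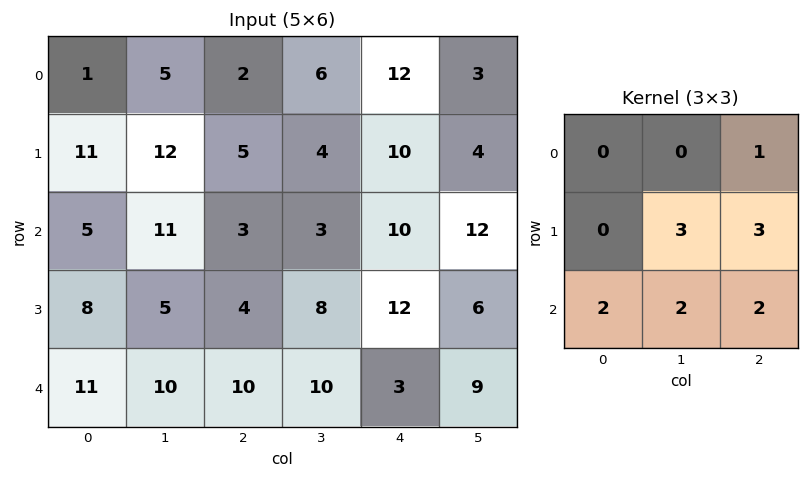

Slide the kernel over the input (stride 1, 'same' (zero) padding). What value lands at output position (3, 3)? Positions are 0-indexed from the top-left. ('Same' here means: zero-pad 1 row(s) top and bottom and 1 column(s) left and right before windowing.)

116

The receptive field on the zero-padded input at this output position is [3 3 10 / 4 8 12 / 10 10 3]. Elementwise product with the kernel and sum: 10·1 + 8·3 + 12·3 + 10·2 + 10·2 + 3·2.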